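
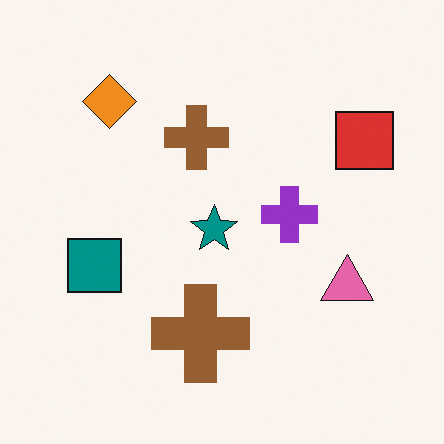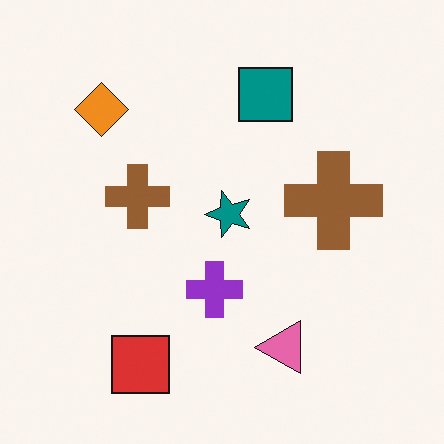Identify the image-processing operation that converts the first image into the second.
Transposed (reflected across the top-left ↔ bottom-right diagonal).

Shapes have swapped their row and column positions — what was in the top-right is now in the bottom-left — a diagonal reflection.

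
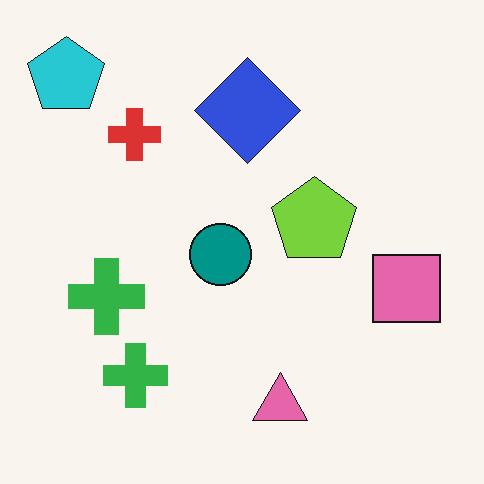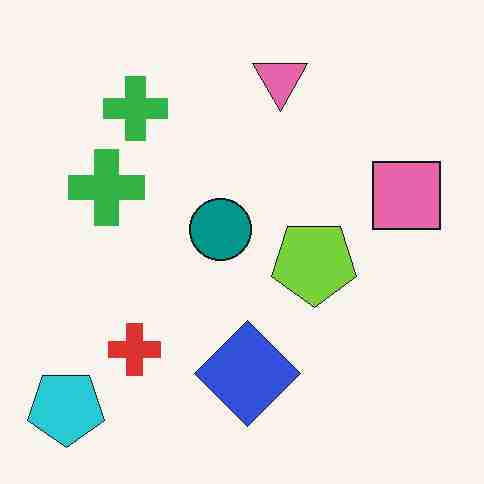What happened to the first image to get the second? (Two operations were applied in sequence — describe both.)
It was flipped vertically (top ↔ bottom), then degraded with heavy JPEG compression.

The cyan pentagon is in the top-left of the first image and the bottom-left of the second — shapes on opposite sides of the horizontal midline have swapped in a mirror flip. Blocky 8×8 compression artifacts appear around shape edges and the flat background shows ringing — characteristic JPEG degradation.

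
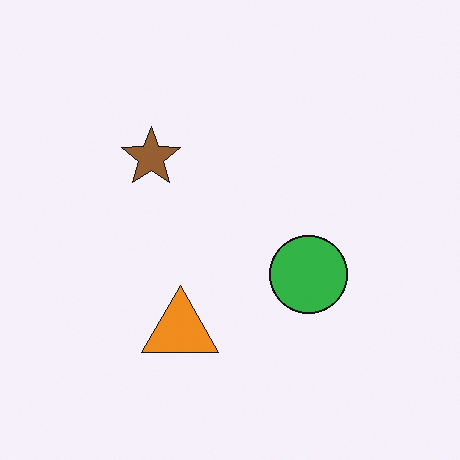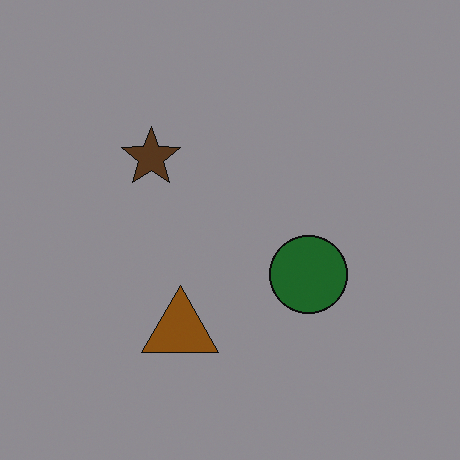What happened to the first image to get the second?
The second image is the first substantially darkened.

Every pixel — background and shapes alike — is uniformly darkened.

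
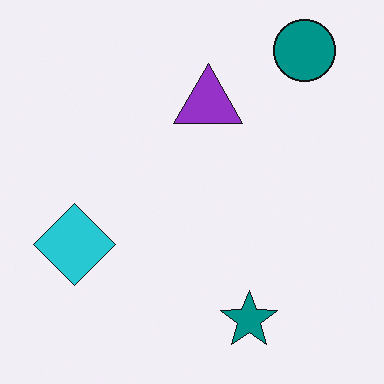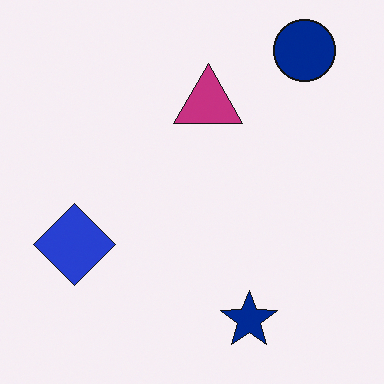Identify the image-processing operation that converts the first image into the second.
The image was hue-shifted slightly.

Every shape's color has rotated by the same amount around the hue wheel — a uniform hue shift.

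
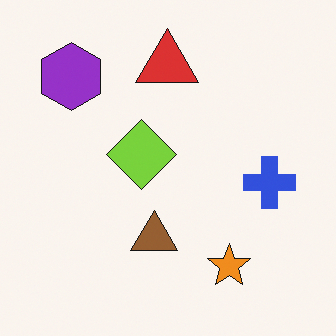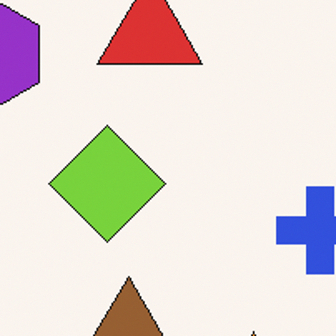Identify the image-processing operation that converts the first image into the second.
The second image is the first cropped tightly and scaled back up.

The visible shapes are larger and the field of view is narrower; shapes near the original edges may be partly or wholly outside the frame — a crop-and-rescale.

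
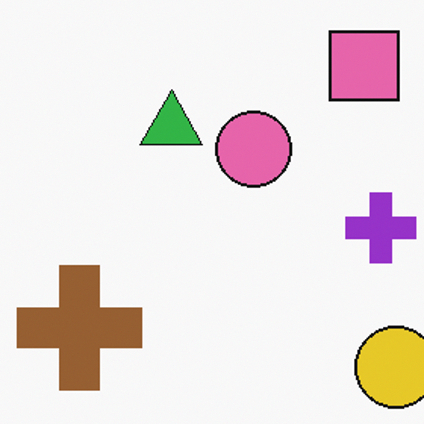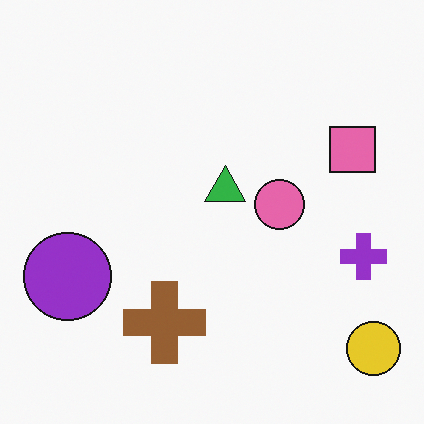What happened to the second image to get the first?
The transformation is: cropped to a modestly smaller region and rescaled.

The visible shapes are larger and the field of view is narrower; shapes near the original edges may be partly or wholly outside the frame — a crop-and-rescale.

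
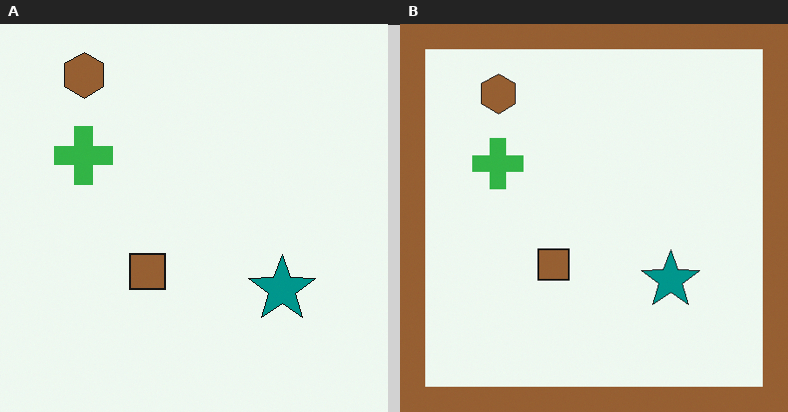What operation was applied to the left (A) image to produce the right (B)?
It was framed with a brown border.

A solid brown frame runs around the edge of the right (B) image, with the content slightly shrunk inside it.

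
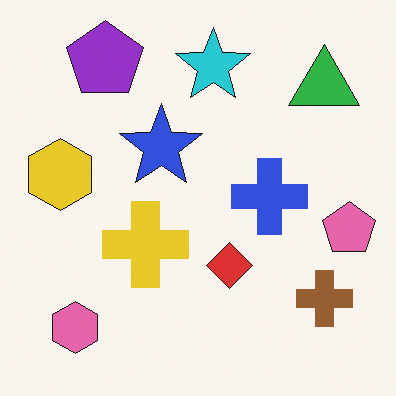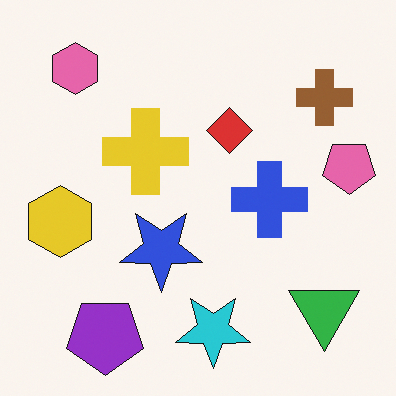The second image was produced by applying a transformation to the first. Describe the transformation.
The transformation is: flipped vertically (top ↔ bottom).

The purple pentagon is in the top-left of the first image and the bottom-left of the second — shapes on opposite sides of the horizontal midline have swapped in a mirror flip.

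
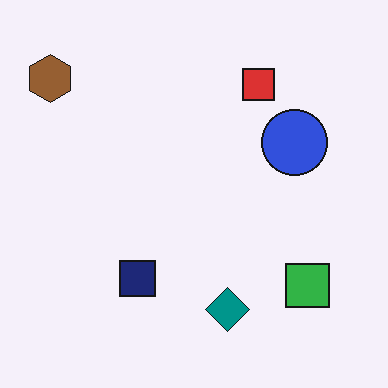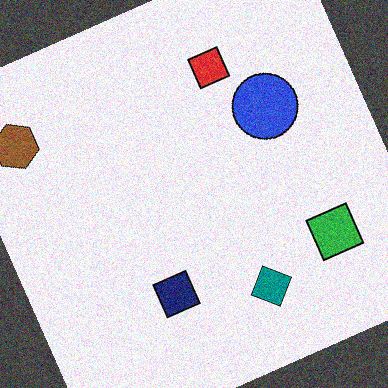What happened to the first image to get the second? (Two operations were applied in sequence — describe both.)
The second image is the first rotated counter-clockwise by a clearly visible amount, then degraded with visible gaussian noise.

Every shape is tilted by the same angle and the image corners show triangular fill wedges — a whole-image rotation by a non-right angle. Random speckle covers the whole image, including the flat background.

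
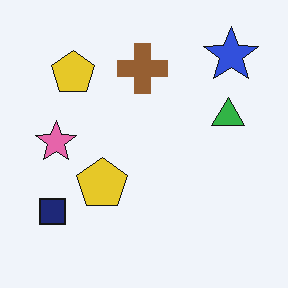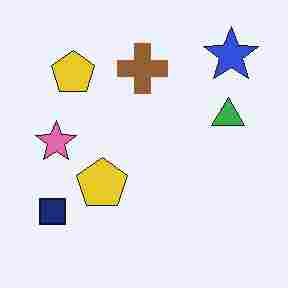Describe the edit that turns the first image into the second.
The transformation is: degraded with heavy JPEG compression.

Blocky 8×8 compression artifacts appear around shape edges and the flat background shows ringing — characteristic JPEG degradation.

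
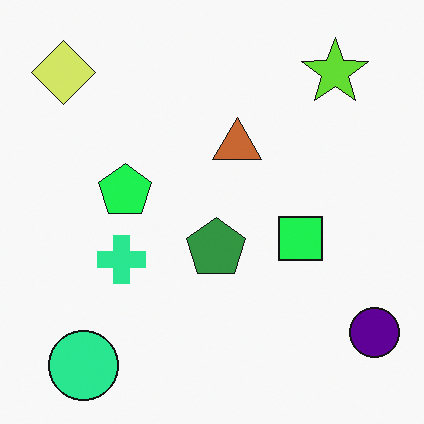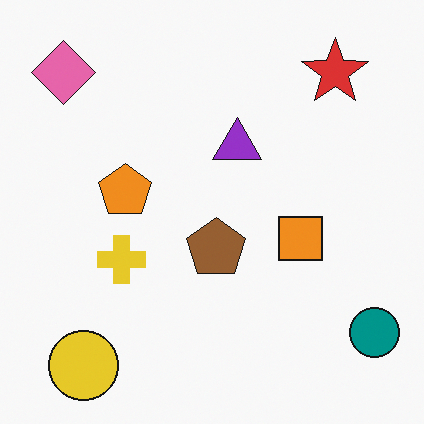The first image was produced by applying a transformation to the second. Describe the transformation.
The transformation is: hue-shifted by a moderate amount.

Every shape's color has rotated by the same amount around the hue wheel — a uniform hue shift.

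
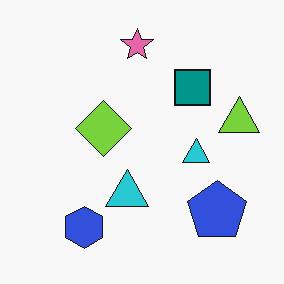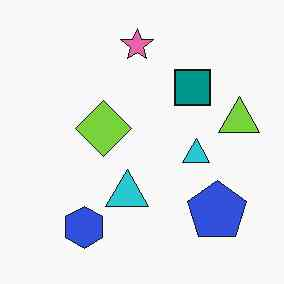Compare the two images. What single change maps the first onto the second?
JPEG-compressed with visible artifacts.

Blocky 8×8 compression artifacts appear around shape edges and the flat background shows ringing — characteristic JPEG degradation.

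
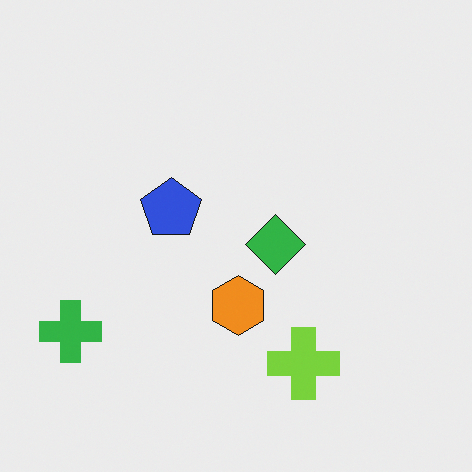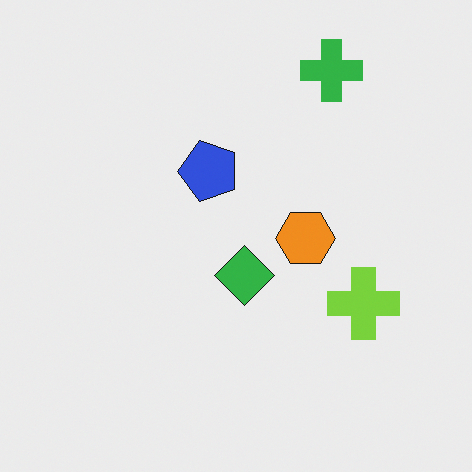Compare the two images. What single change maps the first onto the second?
The transformation is: transposed (reflected across the top-left ↔ bottom-right diagonal).

Shapes have swapped their row and column positions — what was in the top-right is now in the bottom-left — a diagonal reflection.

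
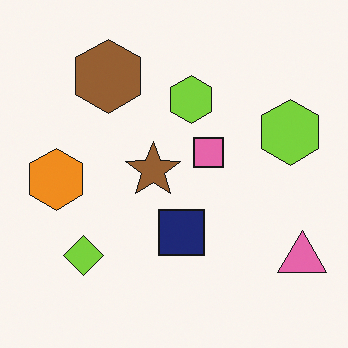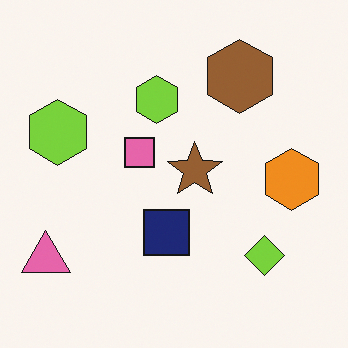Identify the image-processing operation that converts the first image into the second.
The transformation is: flipped horizontally (left ↔ right).

The pink triangle is in the bottom-right of the first image and the bottom-left of the second — shapes on opposite sides of the vertical midline have swapped in a mirror flip.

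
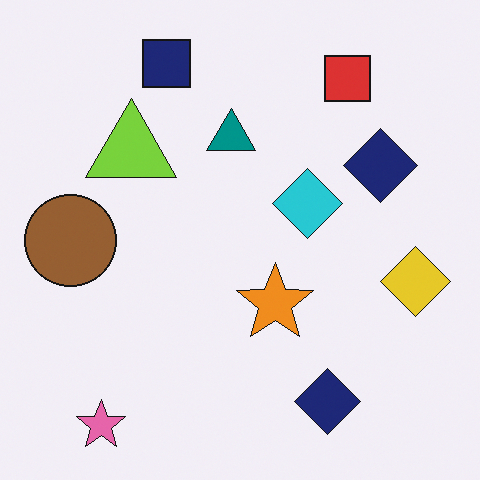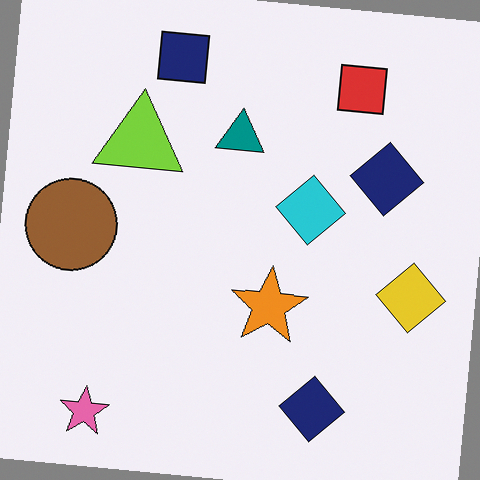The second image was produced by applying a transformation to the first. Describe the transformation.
It was rotated clockwise by a slight angle.

Every shape is tilted by the same angle and the image corners show triangular fill wedges — a whole-image rotation by a non-right angle.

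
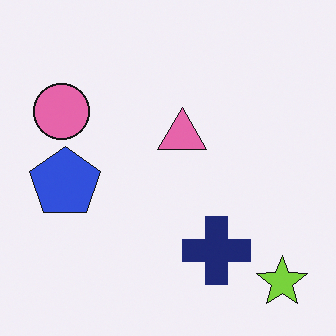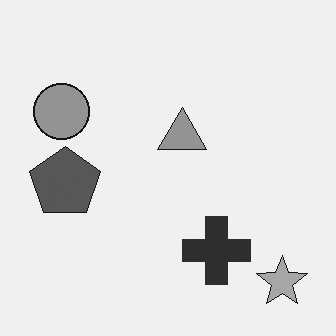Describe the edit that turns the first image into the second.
This is the original image converted to grayscale.

All color is removed — every shape is now a shade of grey.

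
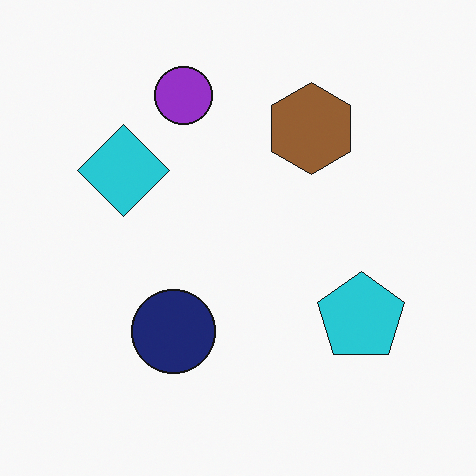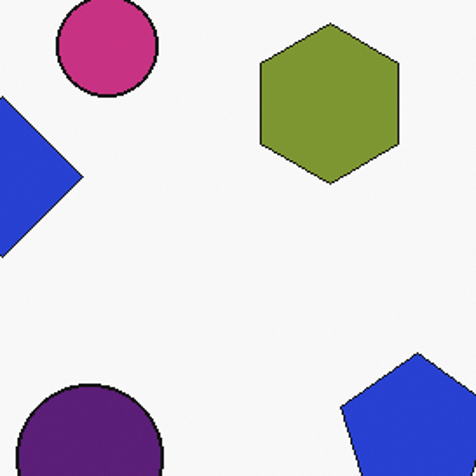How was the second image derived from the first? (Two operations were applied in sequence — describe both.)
This is the original image cropped tightly and scaled back up, then hue-shifted by a small amount.

The visible shapes are larger and the field of view is narrower; shapes near the original edges may be partly or wholly outside the frame — a crop-and-rescale. Every shape's color has rotated by the same amount around the hue wheel — a uniform hue shift.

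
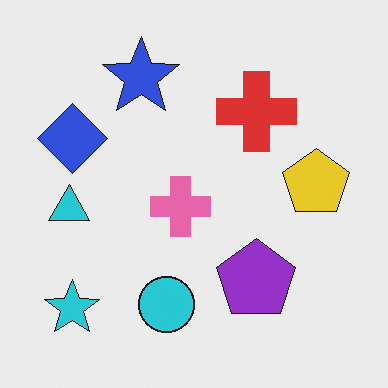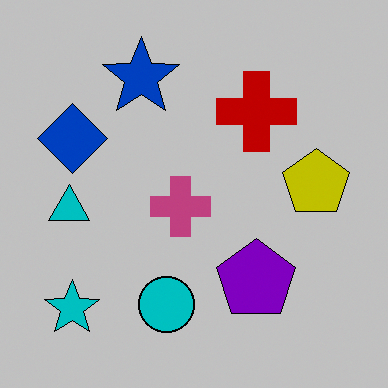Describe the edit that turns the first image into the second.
The second image is the first aggressively posterized.

Each flat color has snapped to a coarser quantized level — most visibly, the near-white background has dropped to a flat grey.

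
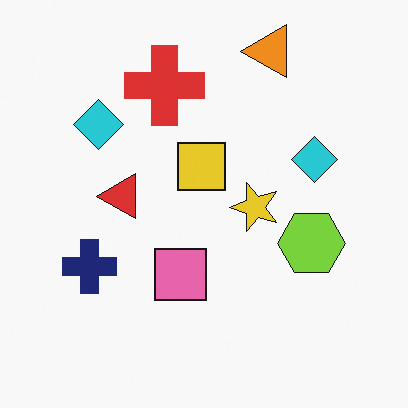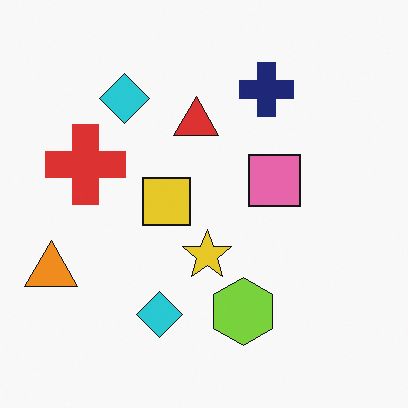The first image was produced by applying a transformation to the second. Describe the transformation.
The transformation is: transposed (reflected across the top-left ↔ bottom-right diagonal).

Shapes have swapped their row and column positions — what was in the top-right is now in the bottom-left — a diagonal reflection.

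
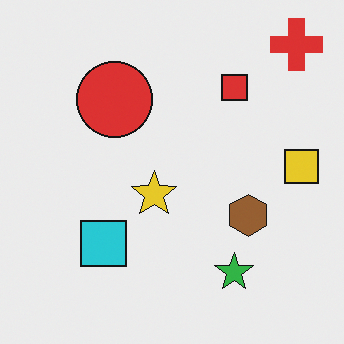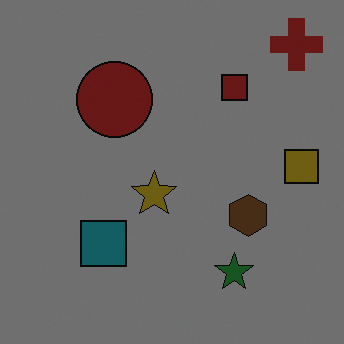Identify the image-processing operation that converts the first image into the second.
The image was substantially darkened.

Every pixel — background and shapes alike — is uniformly darkened.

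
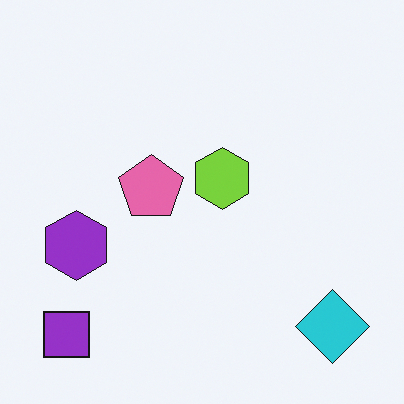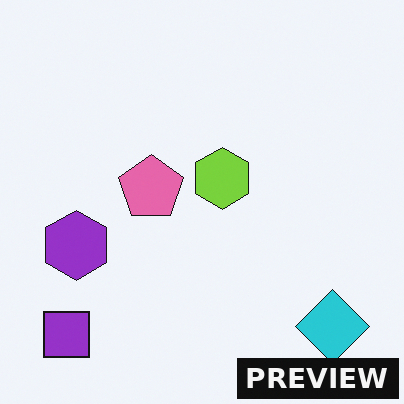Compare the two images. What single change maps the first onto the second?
The image was watermarked with the text "PREVIEW" in the lower-right corner.

A dark label reading "PREVIEW" appears in the lower-right corner.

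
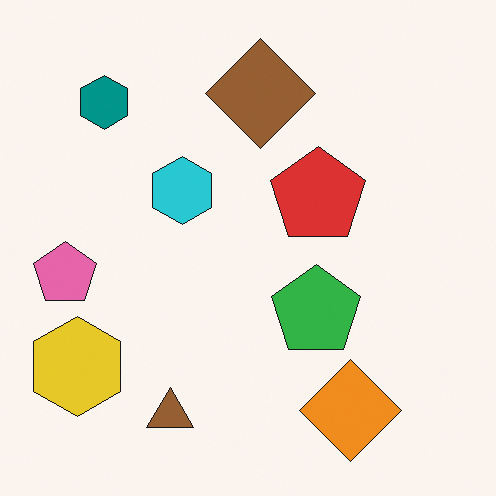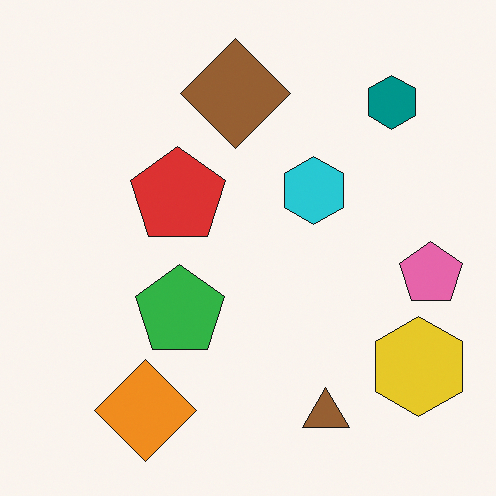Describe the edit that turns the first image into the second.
It was flipped horizontally (left ↔ right).

The pink pentagon is in the left of the first image and the right of the second — shapes on opposite sides of the vertical midline have swapped in a mirror flip.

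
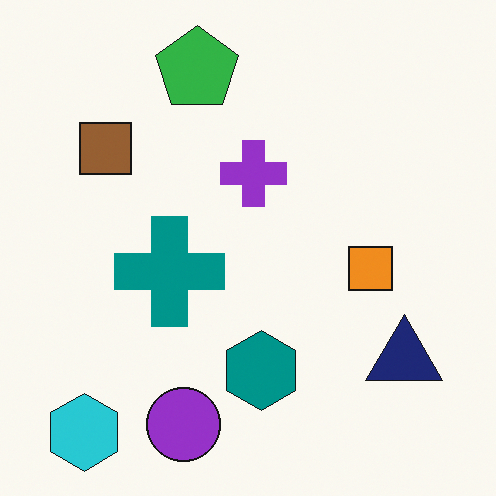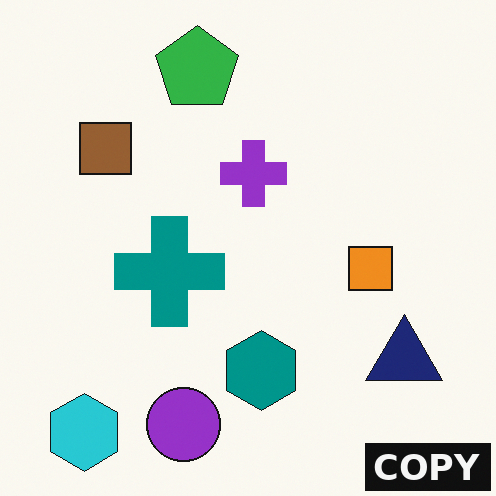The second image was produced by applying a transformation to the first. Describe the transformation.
It was watermarked with the text "COPY" in the lower-right corner.

A dark label reading "COPY" appears in the lower-right corner.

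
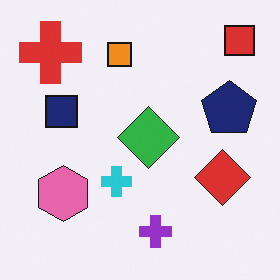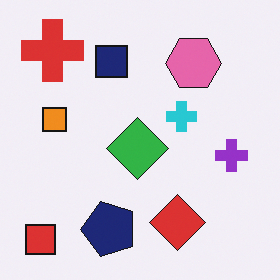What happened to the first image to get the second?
Transposed (reflected across the top-left ↔ bottom-right diagonal).

Shapes have swapped their row and column positions — what was in the top-right is now in the bottom-left — a diagonal reflection.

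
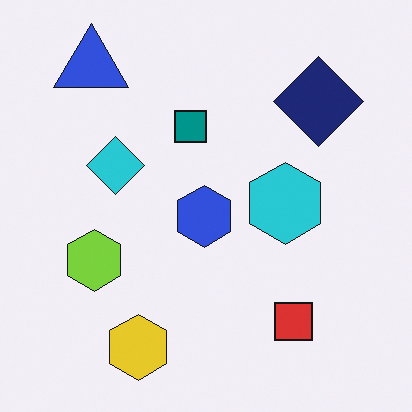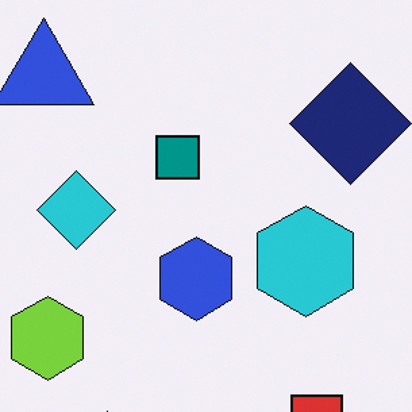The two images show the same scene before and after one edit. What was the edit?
The second image is the first cropped slightly and scaled back up.

The visible shapes are larger and the field of view is narrower; shapes near the original edges may be partly or wholly outside the frame — a crop-and-rescale.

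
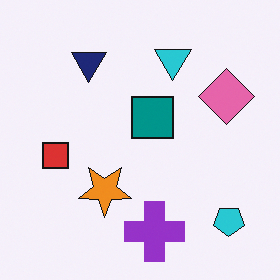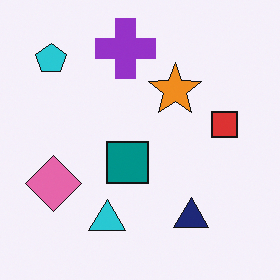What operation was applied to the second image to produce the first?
It was rotated 180°.

The cyan pentagon sits in the top-left of the second image and the bottom-right of the first — consistent with a whole-image 180° rotation.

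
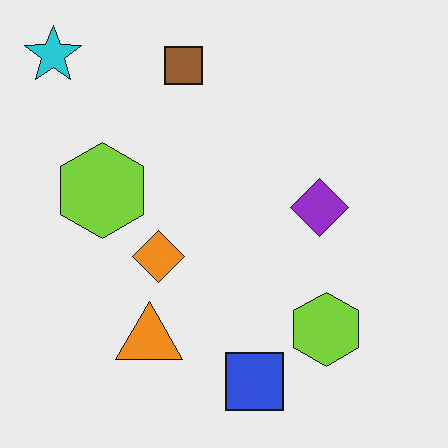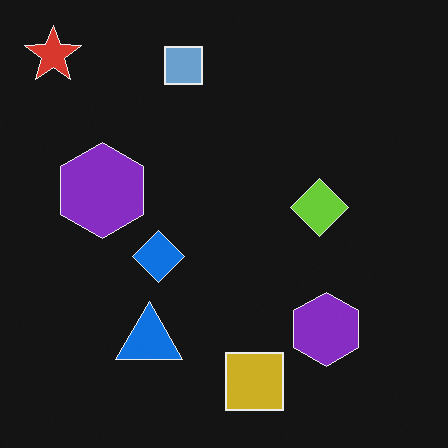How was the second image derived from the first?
This is the original image color-inverted (negative).

The light background has become dark and every shape's color is its complement — a photographic negative.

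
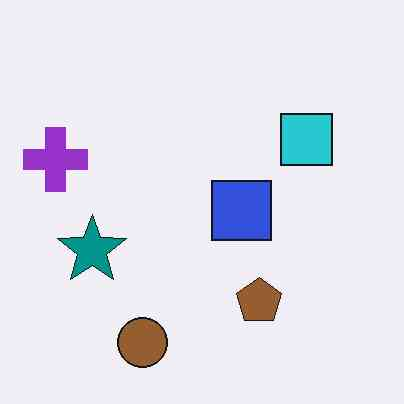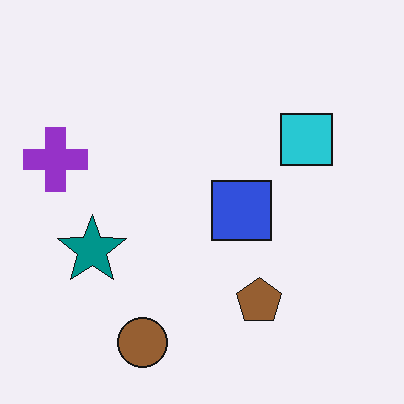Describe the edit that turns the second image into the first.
This is the original image given moderate JPEG compression.

Blocky 8×8 compression artifacts appear around shape edges and the flat background shows ringing — characteristic JPEG degradation.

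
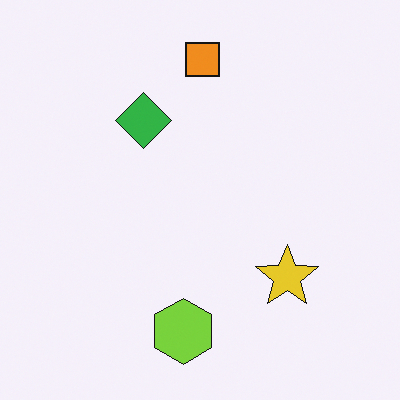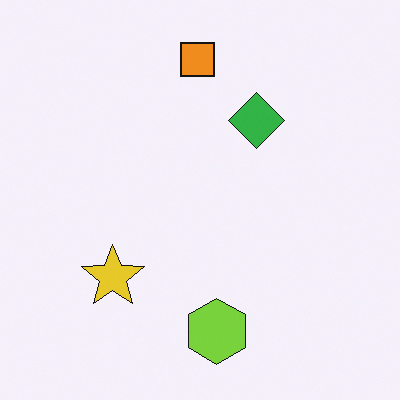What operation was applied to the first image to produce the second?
The second image is the first flipped horizontally (left ↔ right).

The yellow star is in the bottom-right of the first image and the bottom-left of the second — shapes on opposite sides of the vertical midline have swapped in a mirror flip.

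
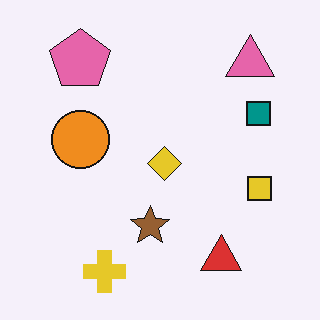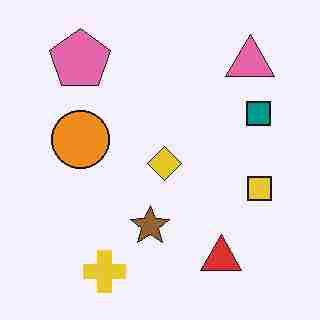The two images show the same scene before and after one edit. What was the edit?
The image was heavily JPEG-compressed with obvious blocking artifacts.

Blocky 8×8 compression artifacts appear around shape edges and the flat background shows ringing — characteristic JPEG degradation.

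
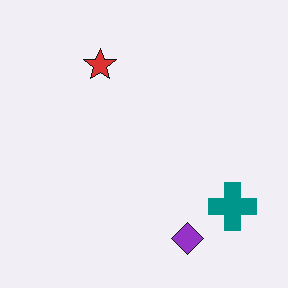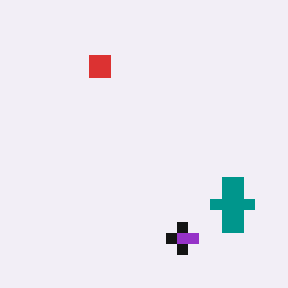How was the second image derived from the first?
The image was heavily pixelated into large blocks.

Shapes are reduced to large square blocks; fine edges and outlines are lost — a downscale-then-upscale (mosaic) effect.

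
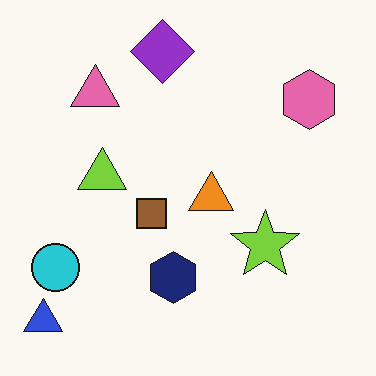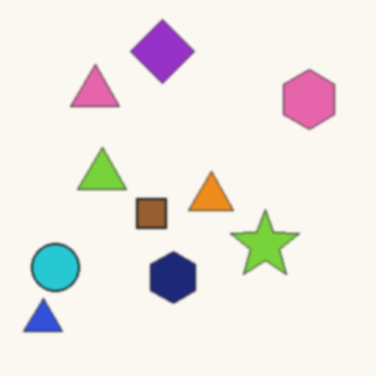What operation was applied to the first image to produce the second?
The second image is the first slightly softened.

Shape edges and outlines are uniformly softened across the whole image.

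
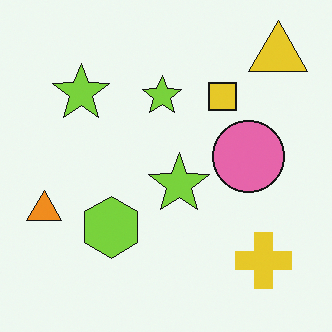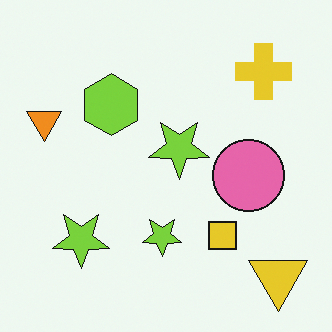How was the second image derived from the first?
The second image is the first flipped vertically (top ↔ bottom).

The yellow triangle is in the top-right of the first image and the bottom-right of the second — shapes on opposite sides of the horizontal midline have swapped in a mirror flip.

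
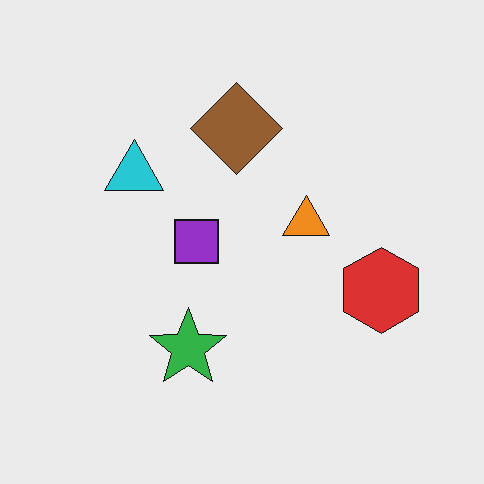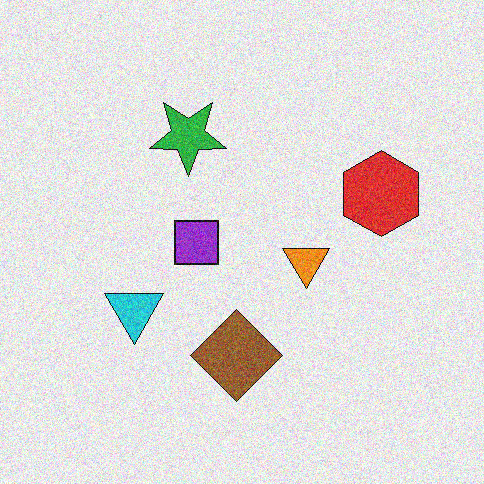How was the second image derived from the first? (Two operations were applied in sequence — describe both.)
The image was flipped vertically (top ↔ bottom), then degraded with moderate additive noise.

The brown diamond is in the top of the first image and the bottom of the second — shapes on opposite sides of the horizontal midline have swapped in a mirror flip. Random speckle covers the whole image, including the flat background.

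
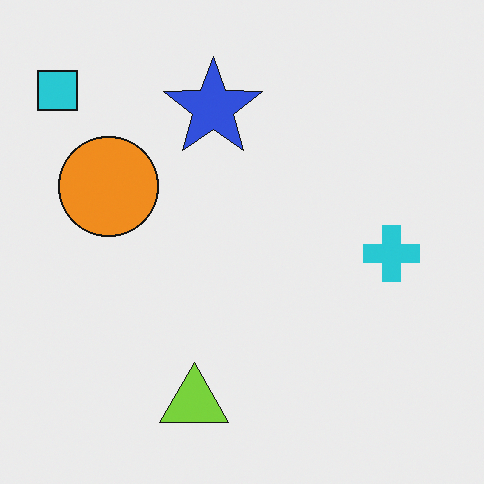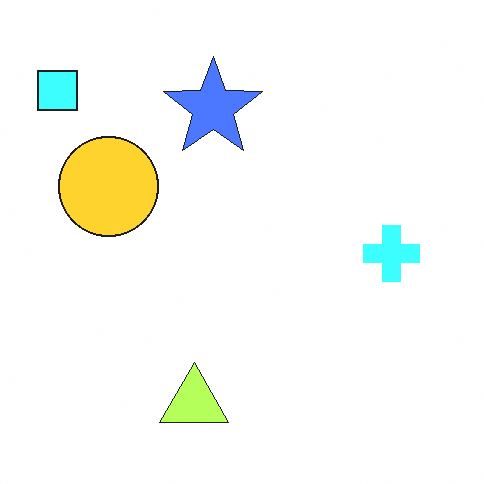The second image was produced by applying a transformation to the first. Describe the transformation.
It was substantially brightened.

Every pixel — background and shapes alike — is uniformly brightened.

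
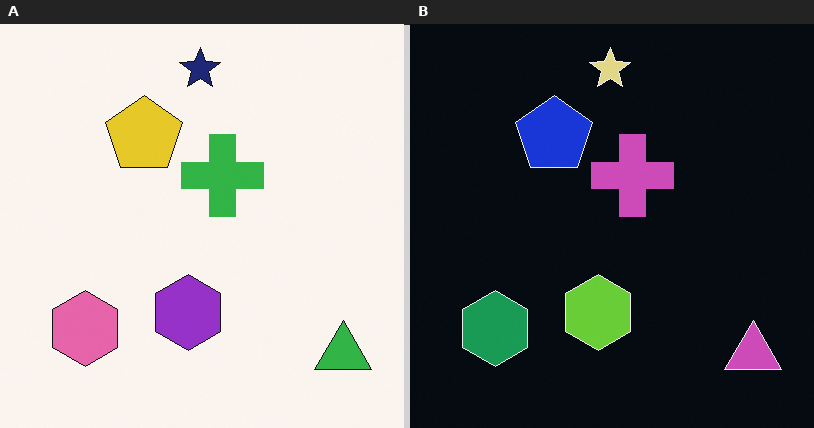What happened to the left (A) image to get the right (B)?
It was color-inverted (negative).

The light background has become dark and every shape's color is its complement — a photographic negative.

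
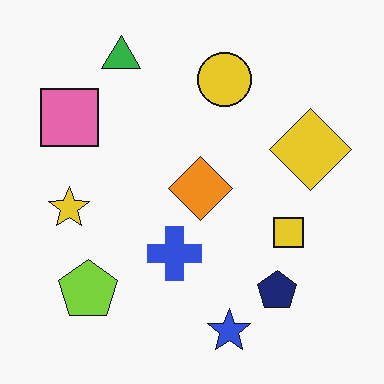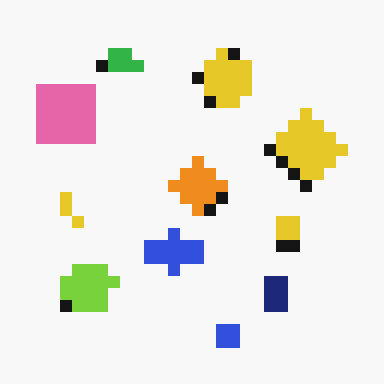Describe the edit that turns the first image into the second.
This is the original image coarsely pixelated.

Shapes are reduced to large square blocks; fine edges and outlines are lost — a downscale-then-upscale (mosaic) effect.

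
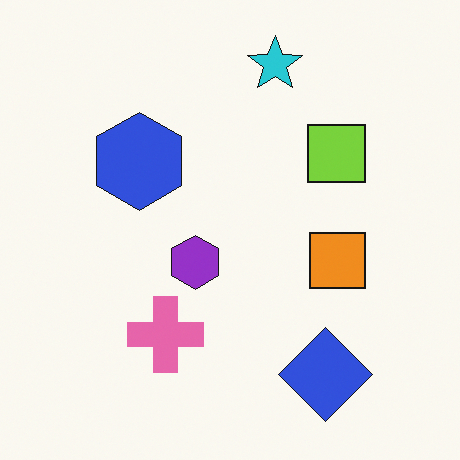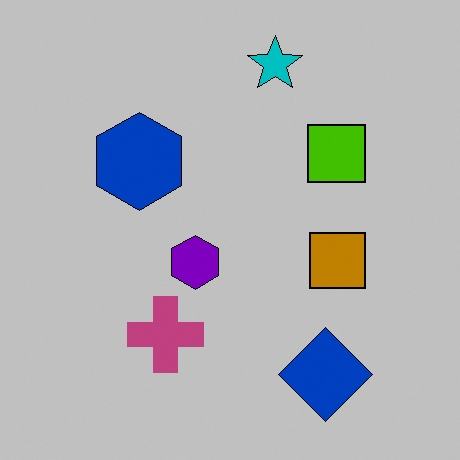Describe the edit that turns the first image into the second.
Aggressively posterized.

Each flat color has snapped to a coarser quantized level — most visibly, the near-white background has dropped to a flat grey.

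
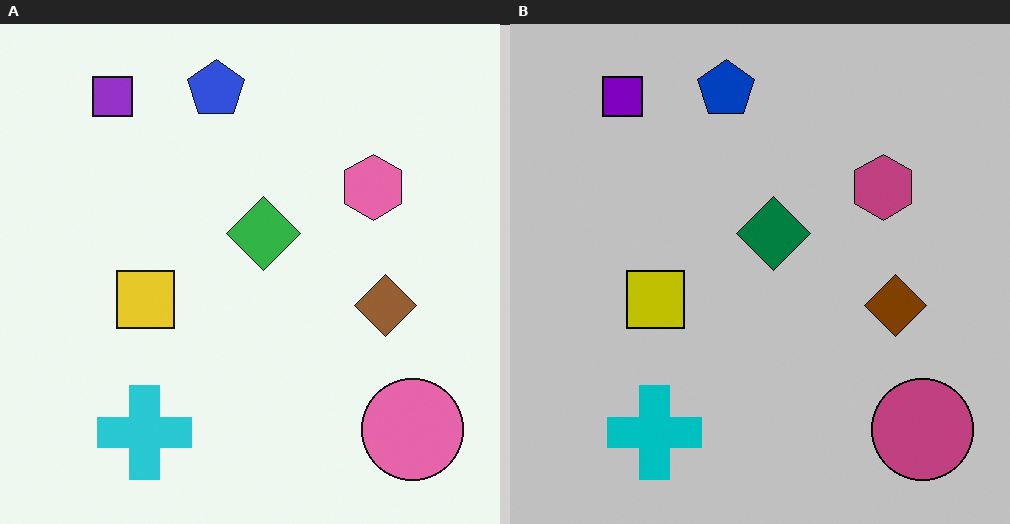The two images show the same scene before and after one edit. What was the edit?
This is the original image heavily posterized to just a handful of flat colors.

Each flat color has snapped to a coarser quantized level — most visibly, the near-white background has dropped to a flat grey.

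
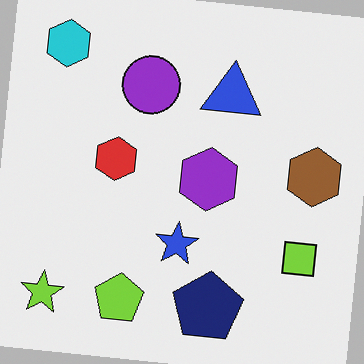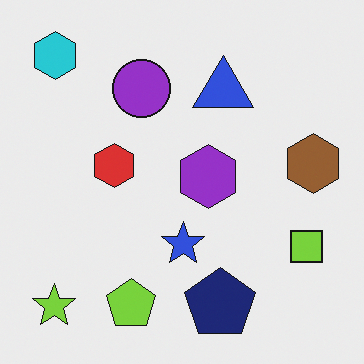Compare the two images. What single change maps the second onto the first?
This is the original image rotated clockwise by a small amount.

Every shape is tilted by the same angle and the image corners show triangular fill wedges — a whole-image rotation by a non-right angle.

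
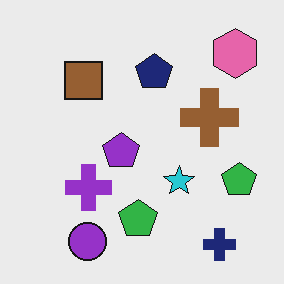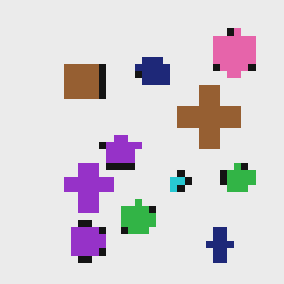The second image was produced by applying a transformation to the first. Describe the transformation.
This is the original image moderately pixelated.

Shapes are reduced to large square blocks; fine edges and outlines are lost — a downscale-then-upscale (mosaic) effect.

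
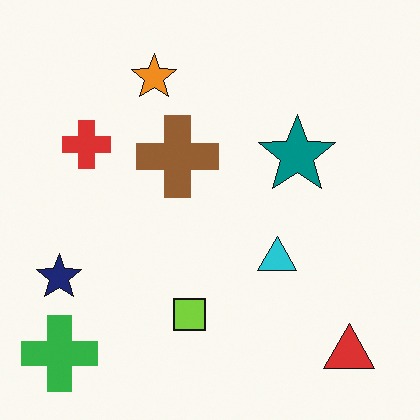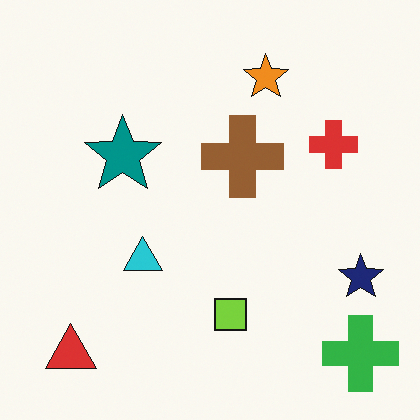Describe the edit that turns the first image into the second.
The second image is the first flipped horizontally (left ↔ right).

The green cross is in the bottom-left of the first image and the bottom-right of the second — shapes on opposite sides of the vertical midline have swapped in a mirror flip.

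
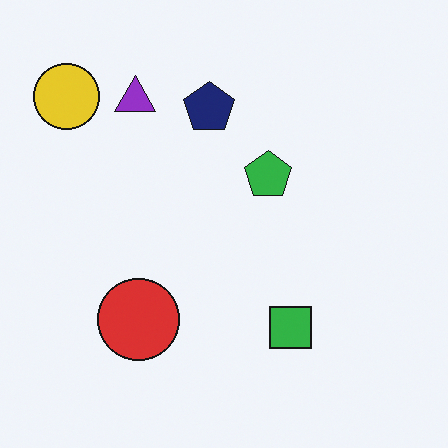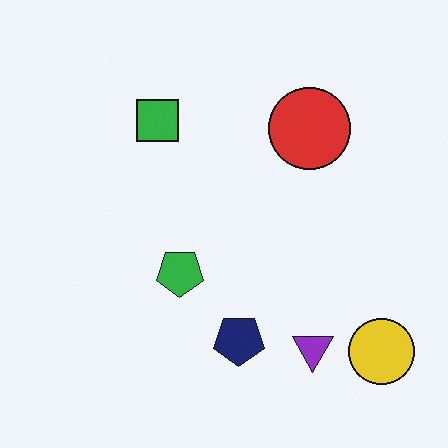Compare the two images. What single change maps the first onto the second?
The second image is the first rotated 180°.

The yellow circle sits in the top-left of the first image and the bottom-right of the second — consistent with a whole-image 180° rotation.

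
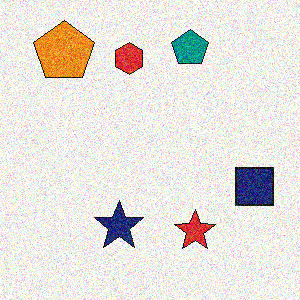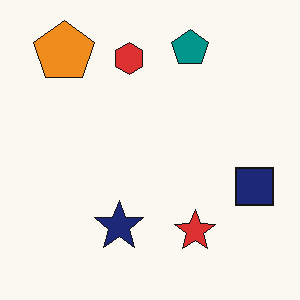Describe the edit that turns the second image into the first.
The image was degraded with strong gaussian noise.

Random speckle covers the whole image, including the flat background.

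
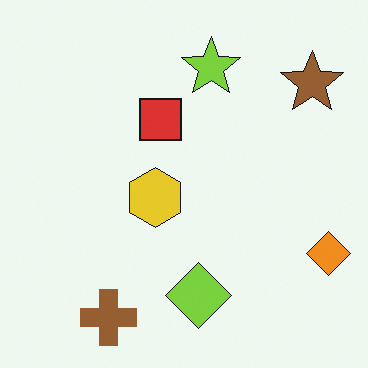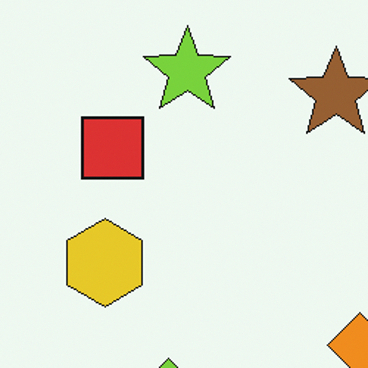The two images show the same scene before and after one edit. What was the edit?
Cropped slightly and scaled back up.

The visible shapes are larger and the field of view is narrower; shapes near the original edges may be partly or wholly outside the frame — a crop-and-rescale.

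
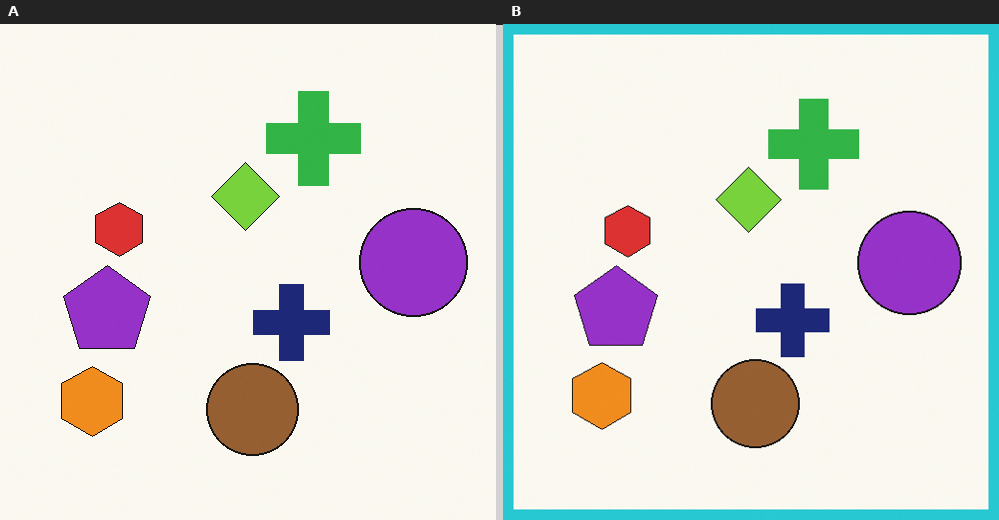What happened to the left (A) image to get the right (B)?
The image was framed with a cyan border.

A solid cyan frame runs around the edge of the right (B) image, with the content slightly shrunk inside it.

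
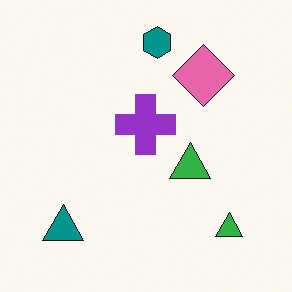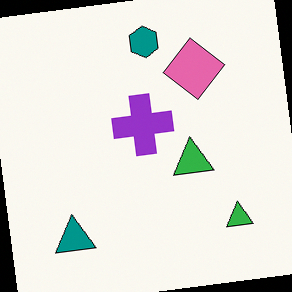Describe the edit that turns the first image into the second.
The transformation is: rotated counter-clockwise by a slight angle.

Every shape is tilted by the same angle and the image corners show triangular fill wedges — a whole-image rotation by a non-right angle.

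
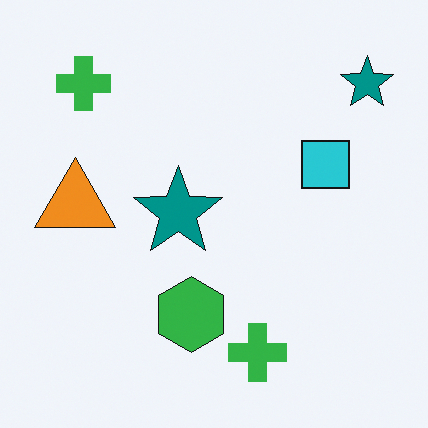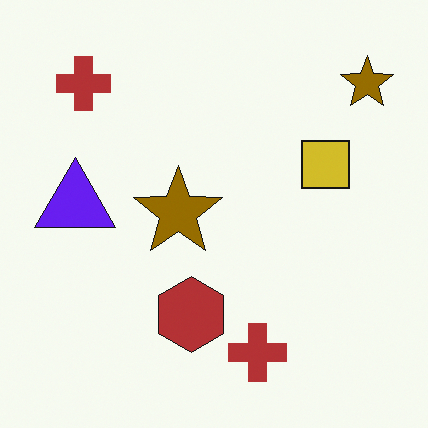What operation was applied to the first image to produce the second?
This is the original image hue-shifted through roughly half the color wheel.

Every shape's color has rotated by the same amount around the hue wheel — a uniform hue shift.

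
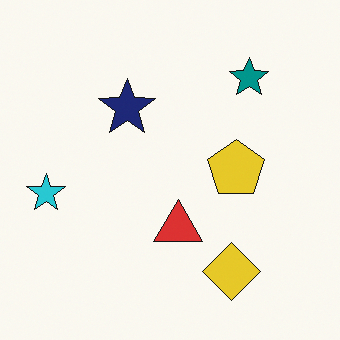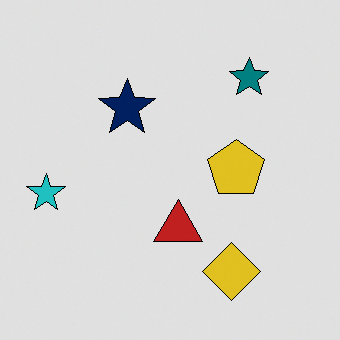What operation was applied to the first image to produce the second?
The transformation is: posterized to a reduced palette.

Each flat color has snapped to a coarser quantized level — most visibly, the near-white background has dropped to a flat grey.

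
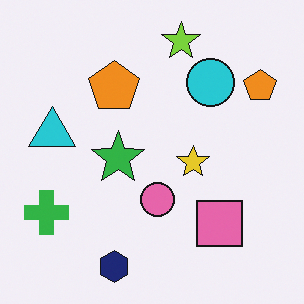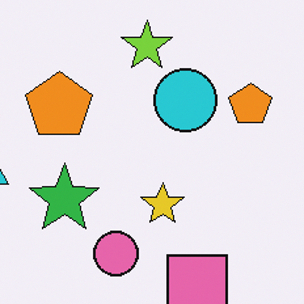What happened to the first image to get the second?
It was cropped slightly and scaled back up.

The visible shapes are larger and the field of view is narrower; shapes near the original edges may be partly or wholly outside the frame — a crop-and-rescale.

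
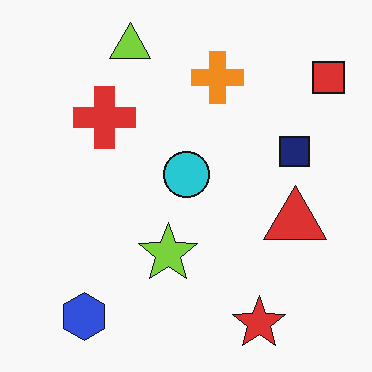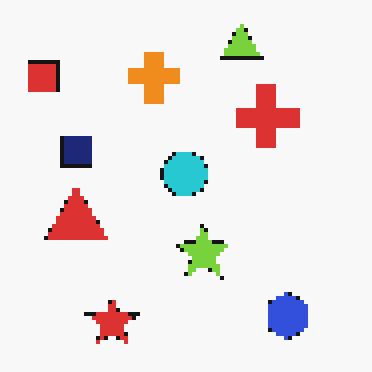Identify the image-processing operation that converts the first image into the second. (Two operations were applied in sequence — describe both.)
The transformation is: flipped horizontally (left ↔ right), then mildly pixelated.

The red square is in the top-right of the first image and the top-left of the second — shapes on opposite sides of the vertical midline have swapped in a mirror flip. Shapes are reduced to large square blocks; fine edges and outlines are lost — a downscale-then-upscale (mosaic) effect.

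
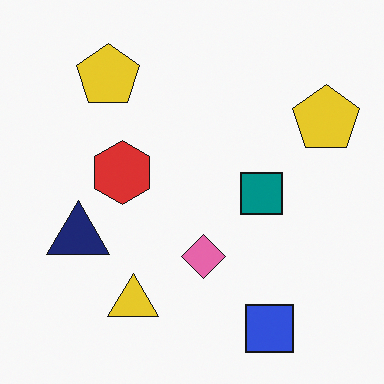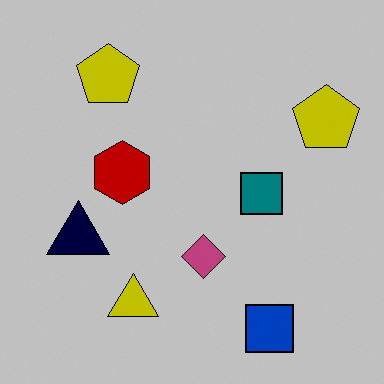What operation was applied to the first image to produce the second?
The second image is the first aggressively posterized.

Each flat color has snapped to a coarser quantized level — most visibly, the near-white background has dropped to a flat grey.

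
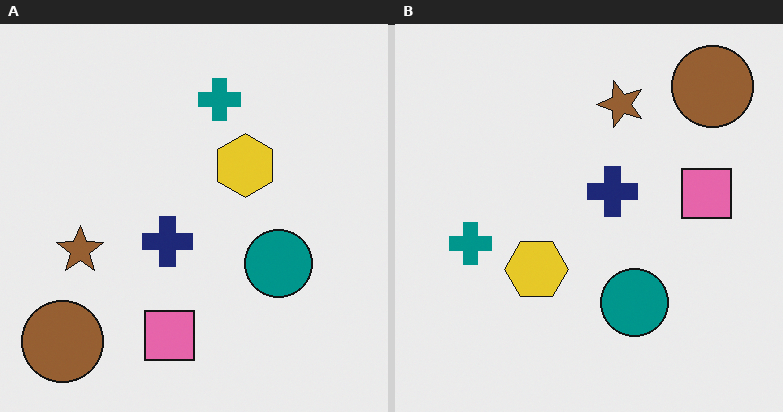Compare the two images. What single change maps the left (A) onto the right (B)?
Transposed (reflected across the top-left ↔ bottom-right diagonal).

Shapes have swapped their row and column positions — what was in the top-right is now in the bottom-left — a diagonal reflection.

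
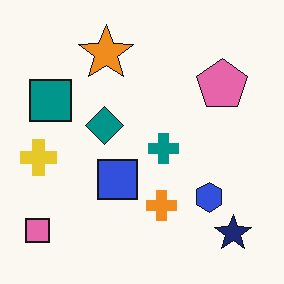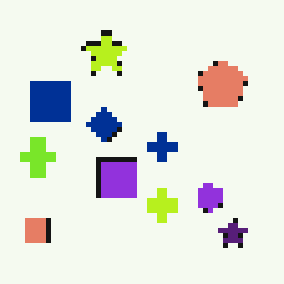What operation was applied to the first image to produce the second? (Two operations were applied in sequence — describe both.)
It was hue-shifted slightly, then lightly pixelated (a mild mosaic effect).

Every shape's color has rotated by the same amount around the hue wheel — a uniform hue shift. Shapes are reduced to large square blocks; fine edges and outlines are lost — a downscale-then-upscale (mosaic) effect.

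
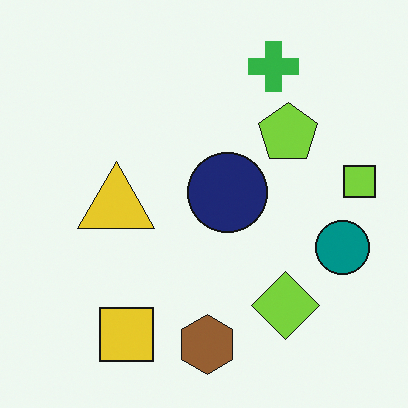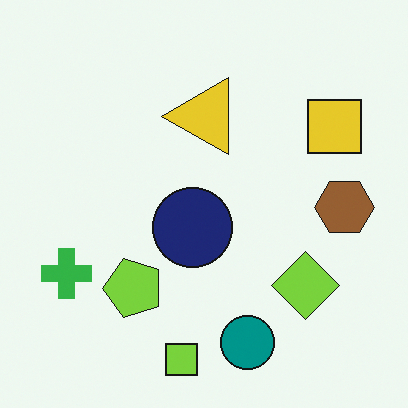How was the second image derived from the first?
The image was transposed (reflected across the top-left ↔ bottom-right diagonal).

Shapes have swapped their row and column positions — what was in the top-right is now in the bottom-left — a diagonal reflection.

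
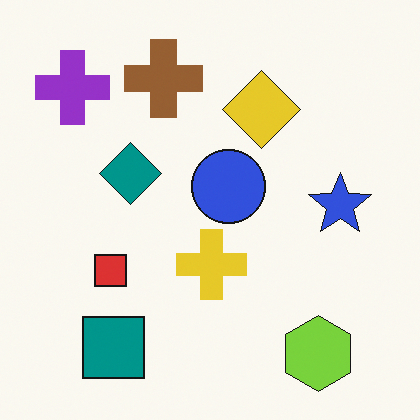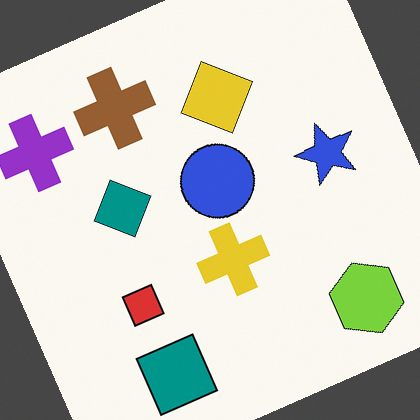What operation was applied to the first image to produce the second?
It was rotated counter-clockwise by a clearly visible amount.

Every shape is tilted by the same angle and the image corners show triangular fill wedges — a whole-image rotation by a non-right angle.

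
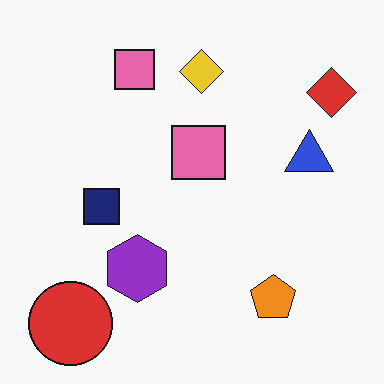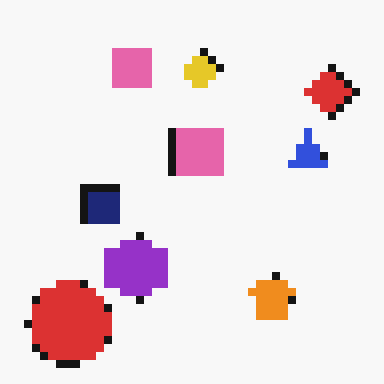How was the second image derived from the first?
This is the original image moderately pixelated.

Shapes are reduced to large square blocks; fine edges and outlines are lost — a downscale-then-upscale (mosaic) effect.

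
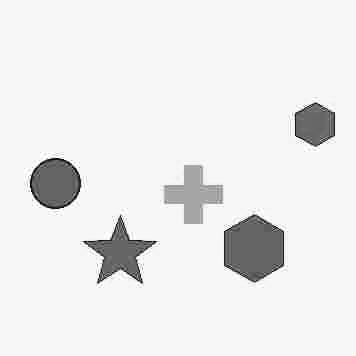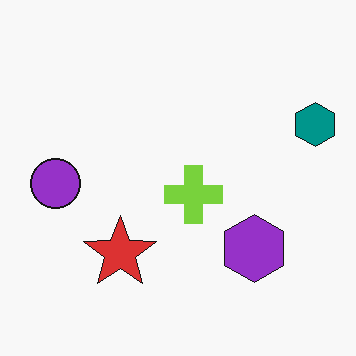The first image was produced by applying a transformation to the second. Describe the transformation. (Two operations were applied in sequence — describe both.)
This is the original image degraded with heavy JPEG compression, then converted to grayscale.

Blocky 8×8 compression artifacts appear around shape edges and the flat background shows ringing — characteristic JPEG degradation. All color is removed — every shape is now a shade of grey.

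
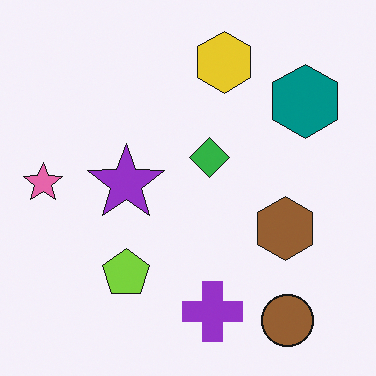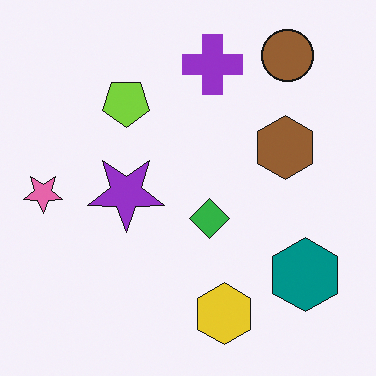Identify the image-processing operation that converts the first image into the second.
This is the original image flipped vertically (top ↔ bottom).

The brown circle is in the bottom-right of the first image and the top-right of the second — shapes on opposite sides of the horizontal midline have swapped in a mirror flip.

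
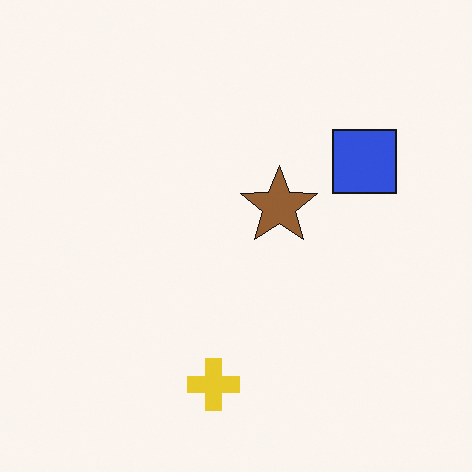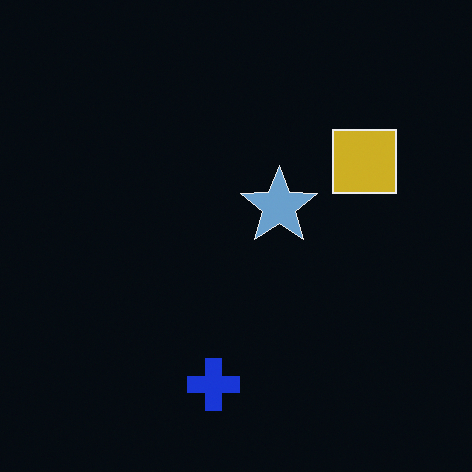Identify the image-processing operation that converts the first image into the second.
The second image is the first color-inverted (negative).

The light background has become dark and every shape's color is its complement — a photographic negative.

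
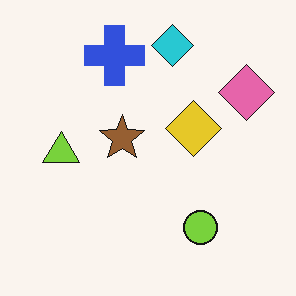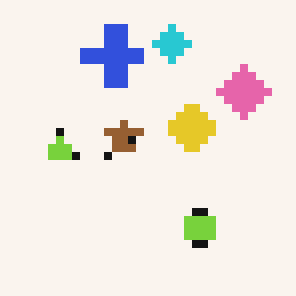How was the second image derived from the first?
It was pixelated into visible square blocks.

Shapes are reduced to large square blocks; fine edges and outlines are lost — a downscale-then-upscale (mosaic) effect.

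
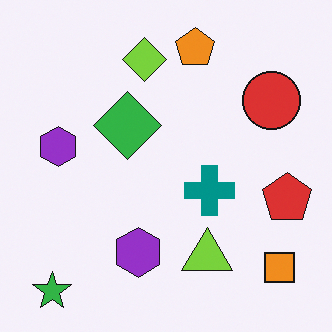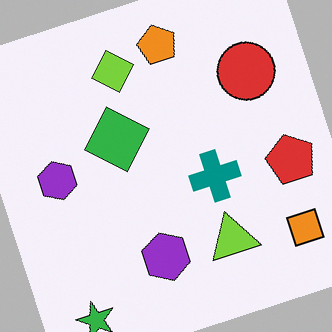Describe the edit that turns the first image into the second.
The second image is the first rotated counter-clockwise by a clearly visible amount.

Every shape is tilted by the same angle and the image corners show triangular fill wedges — a whole-image rotation by a non-right angle.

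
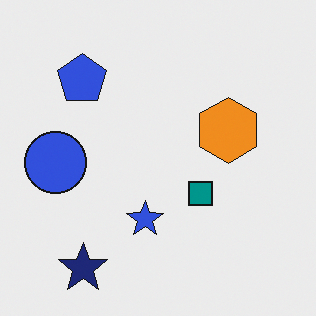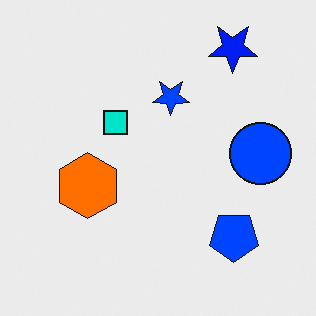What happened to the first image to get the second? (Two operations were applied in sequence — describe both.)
The second image is the first made much more vivid (saturation change), then rotated 180°.

All colors are more vivid — a global saturation change. The navy star sits in the bottom-left of the first image and the top-right of the second — consistent with a whole-image 180° rotation.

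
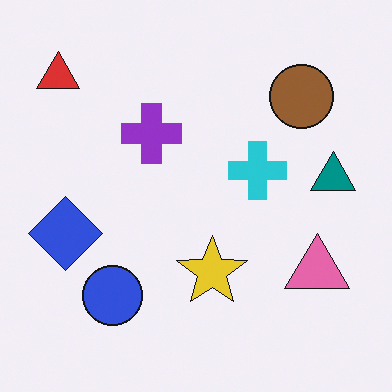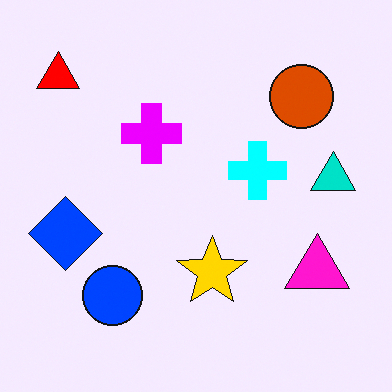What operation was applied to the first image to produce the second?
The image was made much more vivid (saturation change).

All colors are more vivid — a global saturation change.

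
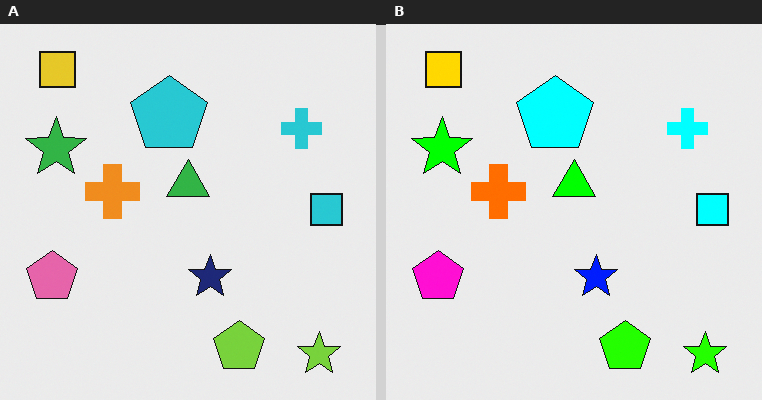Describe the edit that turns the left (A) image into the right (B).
The transformation is: heavily oversaturated.

All colors are more vivid — a global saturation change.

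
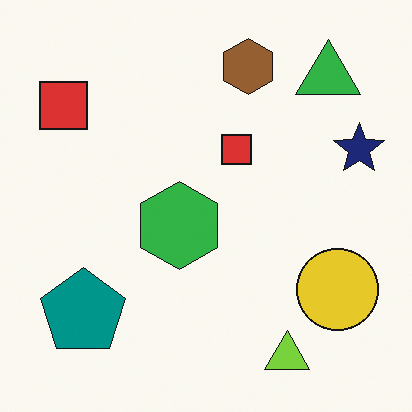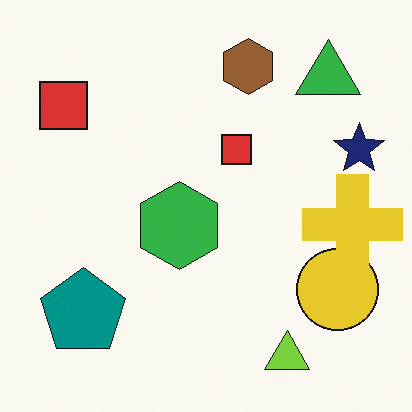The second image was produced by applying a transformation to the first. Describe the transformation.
The transformation is: overlaid with an additional yellow cross.

A yellow cross appears in the second image that is absent from the first.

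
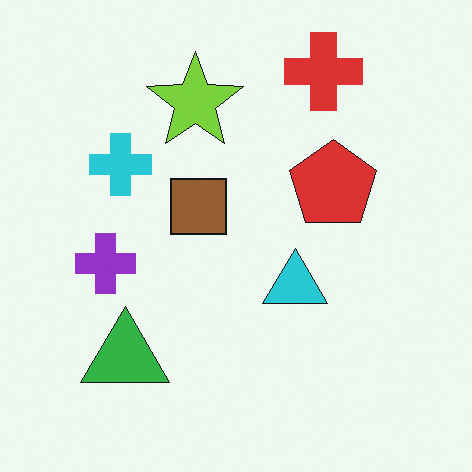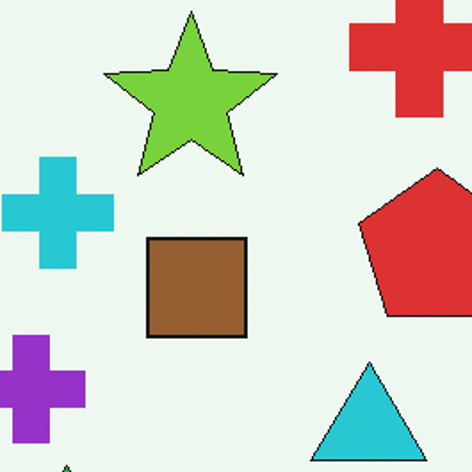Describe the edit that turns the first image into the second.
The image was cropped tightly and scaled back up.

The visible shapes are larger and the field of view is narrower; shapes near the original edges may be partly or wholly outside the frame — a crop-and-rescale.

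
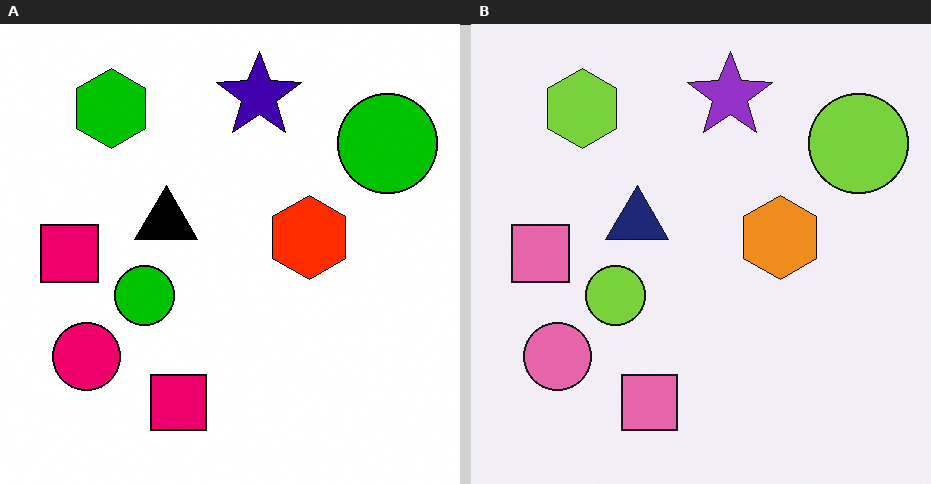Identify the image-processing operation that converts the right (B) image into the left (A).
The left (A) image is the right (B) boosted in contrast.

Tones are pushed away from mid-grey across the whole image — a global contrast change.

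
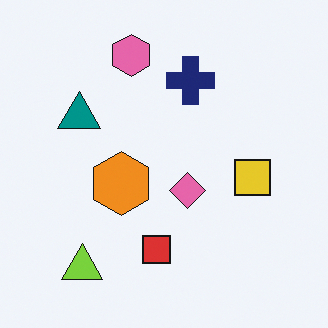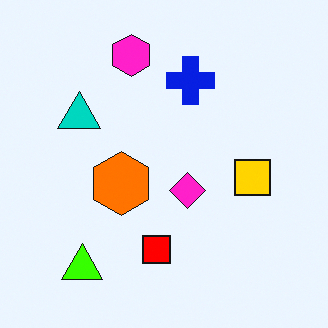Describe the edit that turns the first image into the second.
The second image is the first heavily oversaturated.

All colors are more vivid — a global saturation change.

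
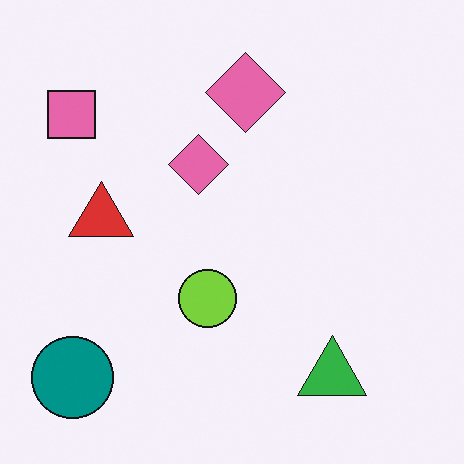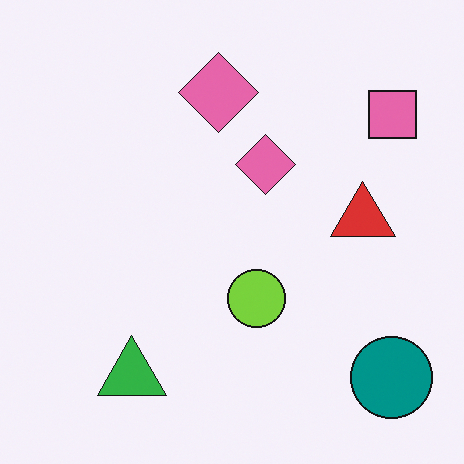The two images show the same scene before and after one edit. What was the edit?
The second image is the first flipped horizontally (left ↔ right).

The pink square is in the top-left of the first image and the top-right of the second — shapes on opposite sides of the vertical midline have swapped in a mirror flip.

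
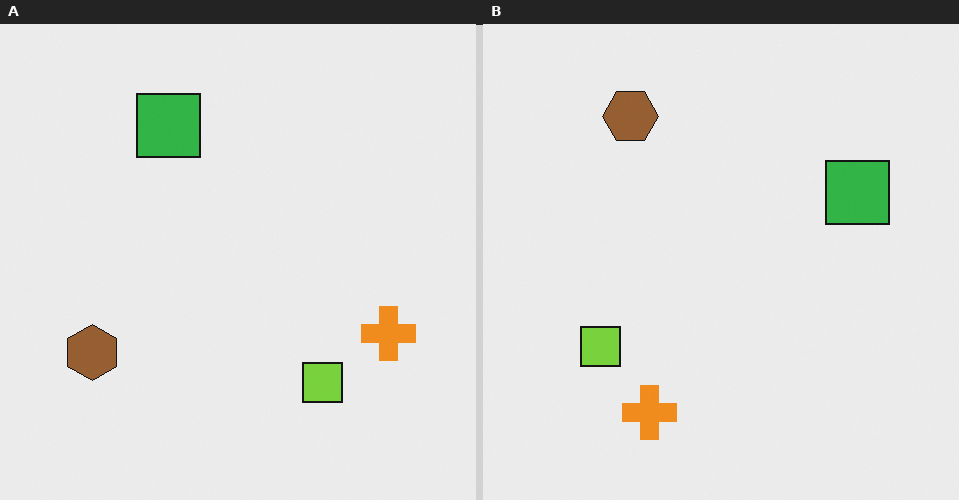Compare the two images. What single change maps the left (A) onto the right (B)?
It was rotated 90° clockwise.

The brown hexagon sits in the bottom-left of the left (A) image and the top-left of the right (B) — consistent with a whole-image 90° clockwise rotation.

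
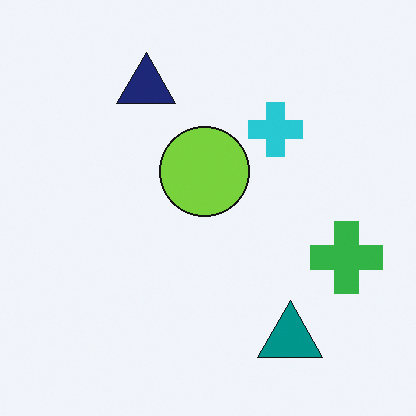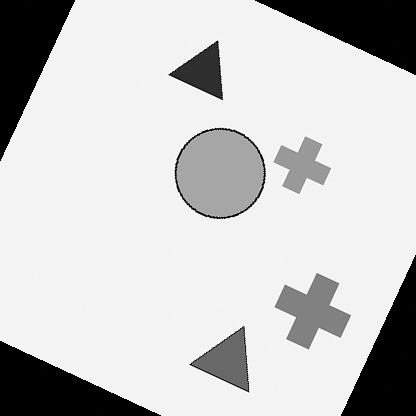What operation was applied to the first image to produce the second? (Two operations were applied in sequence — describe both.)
The transformation is: converted to grayscale, then rotated clockwise by a clearly visible amount.

All color is removed — every shape is now a shade of grey. Every shape is tilted by the same angle and the image corners show triangular fill wedges — a whole-image rotation by a non-right angle.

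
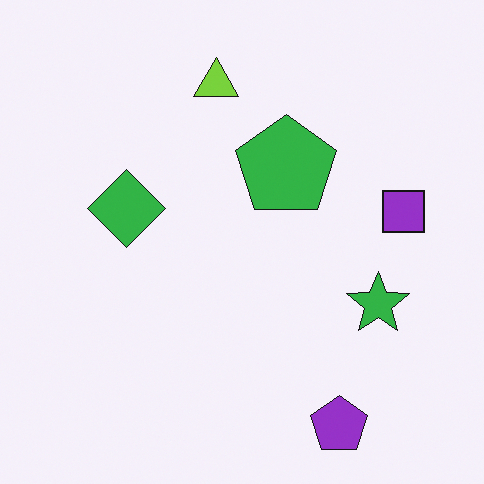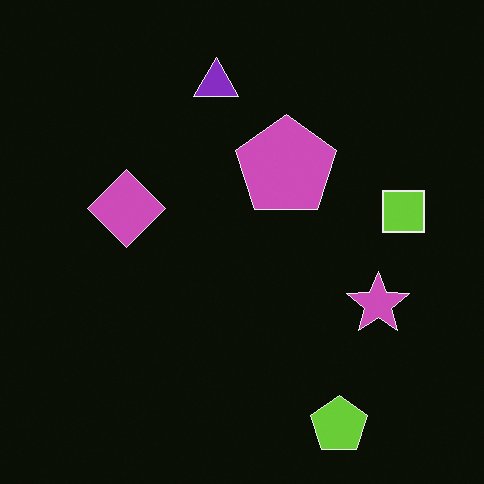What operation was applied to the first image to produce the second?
The transformation is: color-inverted (negative).

The light background has become dark and every shape's color is its complement — a photographic negative.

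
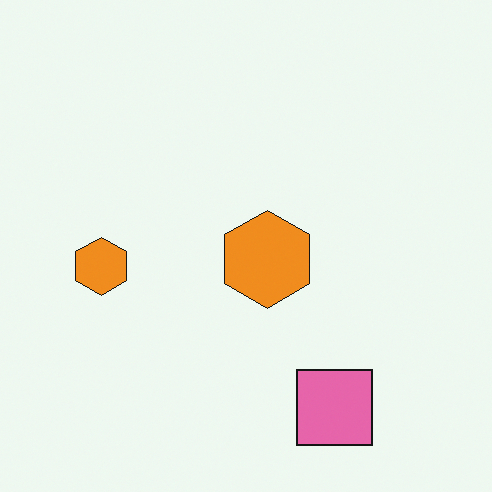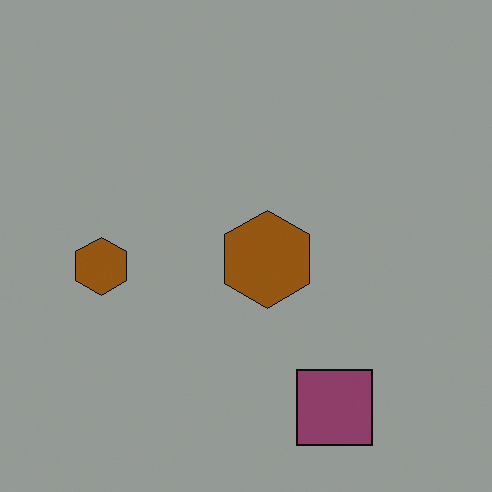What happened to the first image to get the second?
It was darkened a lot.

Every pixel — background and shapes alike — is uniformly darkened.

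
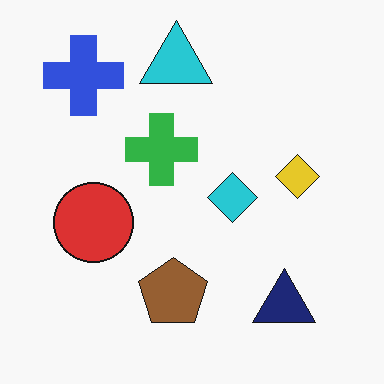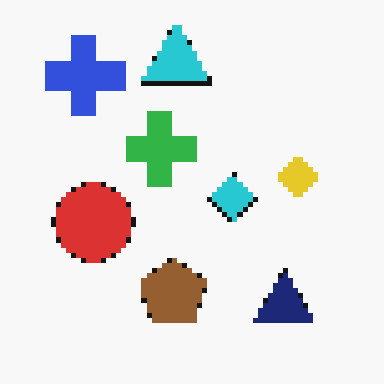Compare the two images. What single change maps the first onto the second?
The transformation is: mildly pixelated.

Shapes are reduced to large square blocks; fine edges and outlines are lost — a downscale-then-upscale (mosaic) effect.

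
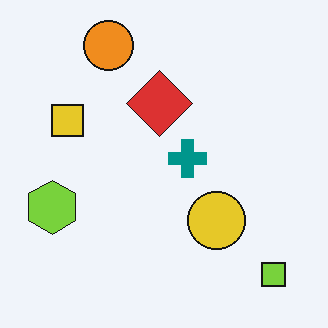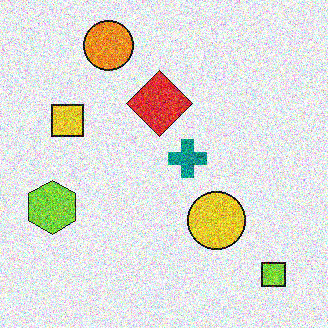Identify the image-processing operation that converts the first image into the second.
This is the original image degraded with heavy additive noise.

Random speckle covers the whole image, including the flat background.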